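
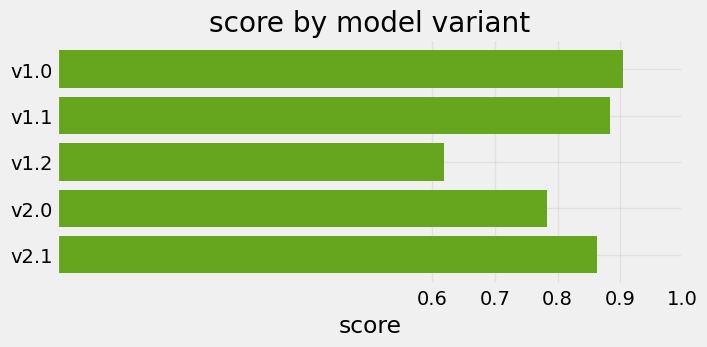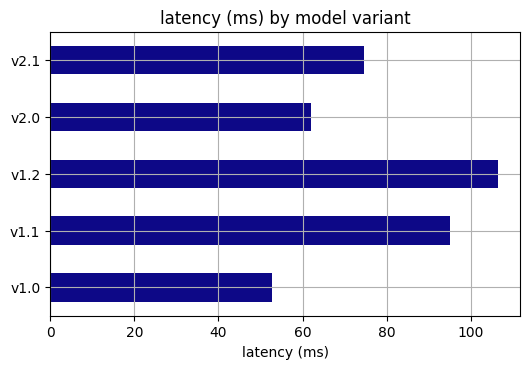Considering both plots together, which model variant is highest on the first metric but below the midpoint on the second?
v1.0

Chart 2 median latency (ms) ≈ 70; below-median model variants: v1.0, v2.0. Among those, v1.0 has the highest score (≈ 0.9).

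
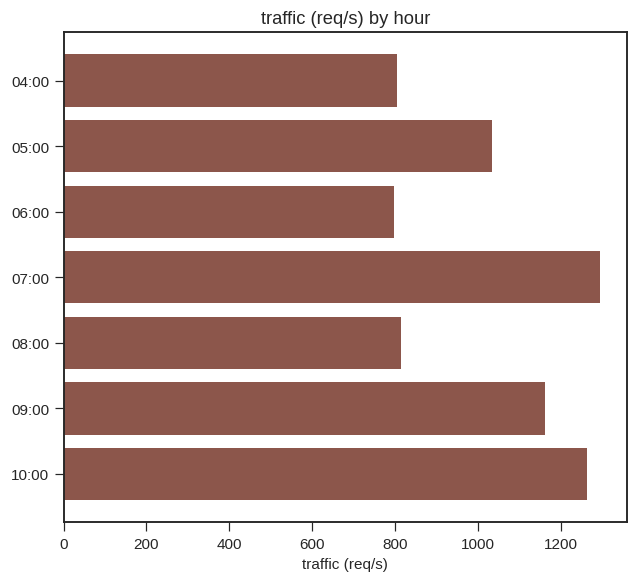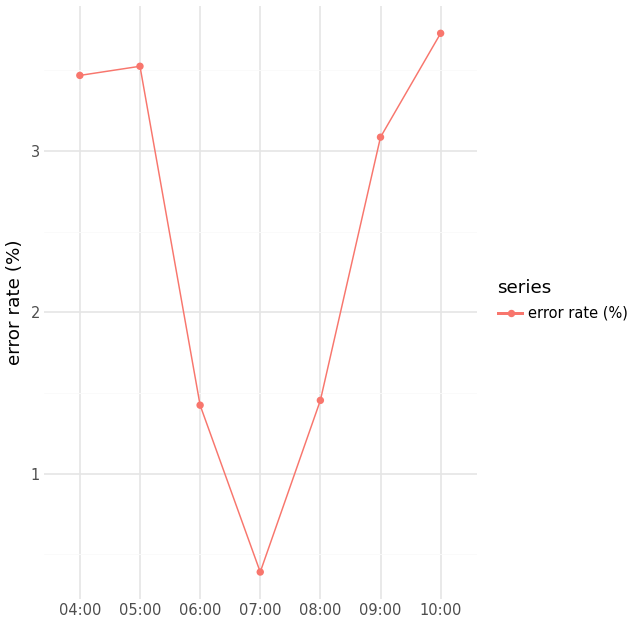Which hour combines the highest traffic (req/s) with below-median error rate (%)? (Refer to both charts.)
07:00

Chart 2 median error rate (%) ≈ 3; below-median hours: 06:00, 07:00, 08:00. Among those, 07:00 has the highest traffic (req/s) (≈ 1200).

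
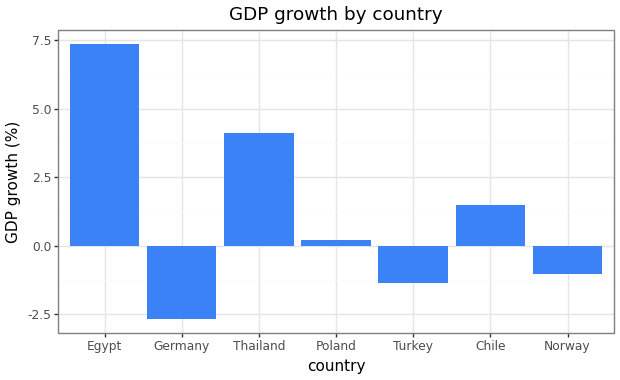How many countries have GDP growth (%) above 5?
1

Above 5: Egypt.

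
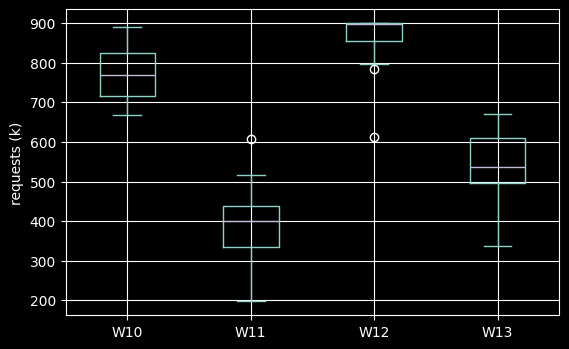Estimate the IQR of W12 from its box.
≈ 50

Q3 ≈ 900, Q1 ≈ 850; IQR ≈ 50.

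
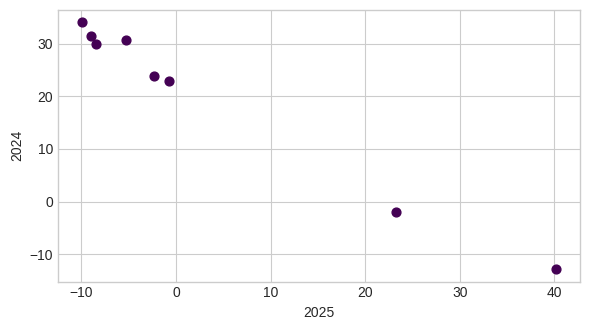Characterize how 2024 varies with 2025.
negative, strong

Points are negatively correlated; strong (|r| ≈ 1.0).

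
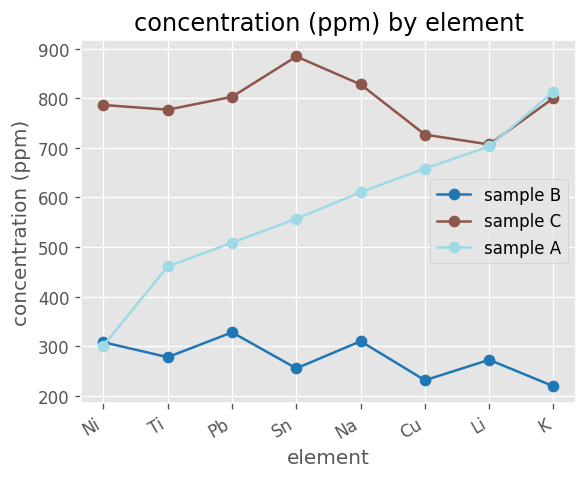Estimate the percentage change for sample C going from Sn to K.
≈ -11.1%

Sn ≈ 900, K ≈ 800; (800 − 900) / 900 ≈ -11.1%.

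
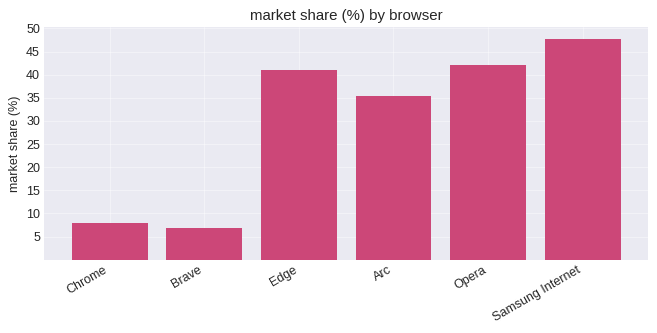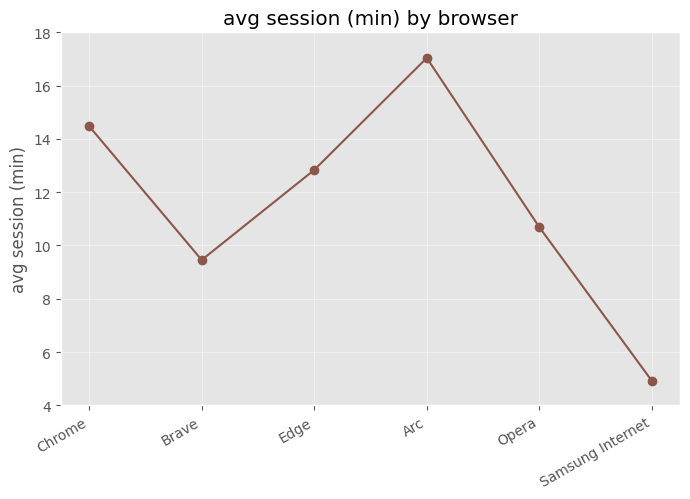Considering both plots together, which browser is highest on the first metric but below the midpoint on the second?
Samsung Internet

Chart 2 median avg session (min) ≈ 12; below-median browsers: Brave, Opera, Samsung Internet. Among those, Samsung Internet has the highest market share (%) (≈ 50).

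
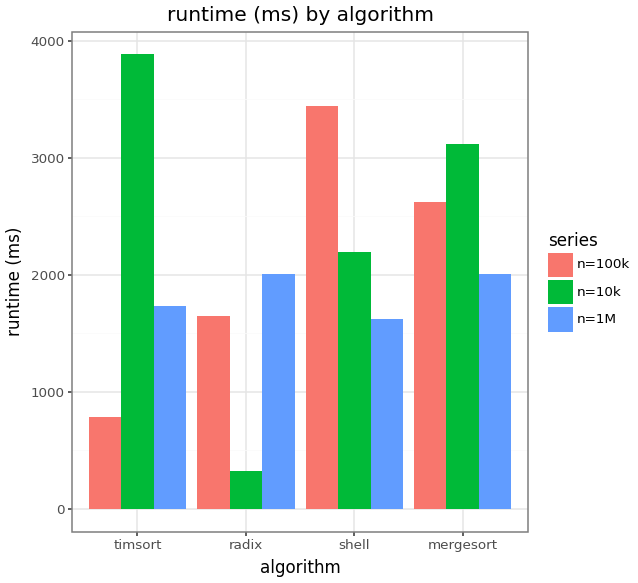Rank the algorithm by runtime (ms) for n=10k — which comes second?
Top 3 for n=10k: timsort ≈ 4000, mergesort ≈ 3000, shell ≈ 2000.

mergesort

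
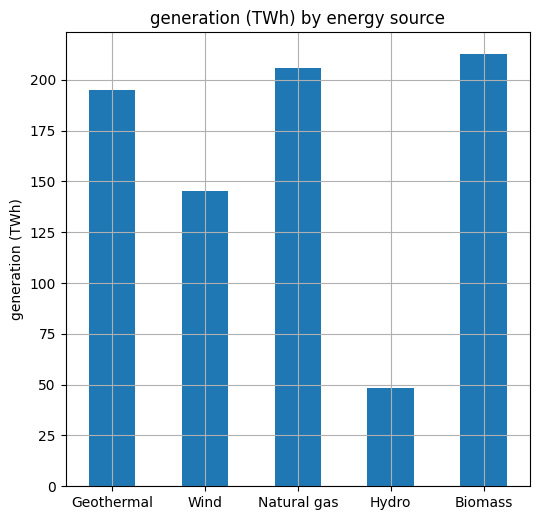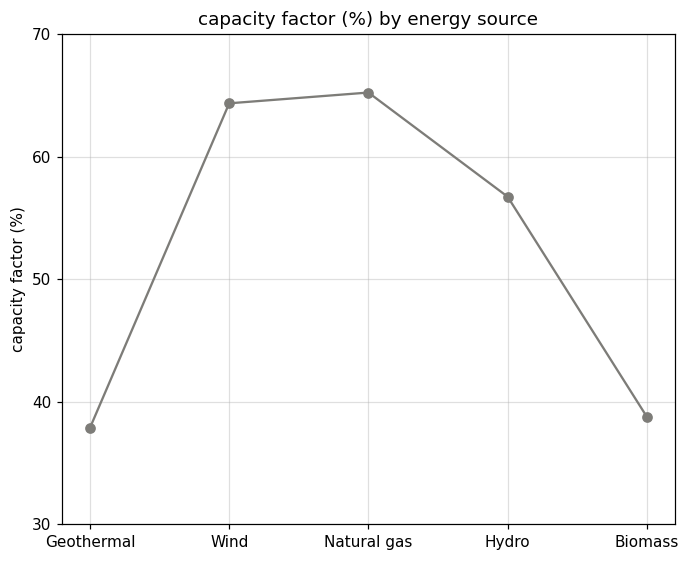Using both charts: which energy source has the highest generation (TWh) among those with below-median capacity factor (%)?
Biomass

Chart 2 median capacity factor (%) ≈ 60; below-median energy sources: Geothermal, Biomass. Among those, Biomass has the highest generation (TWh) (≈ 220).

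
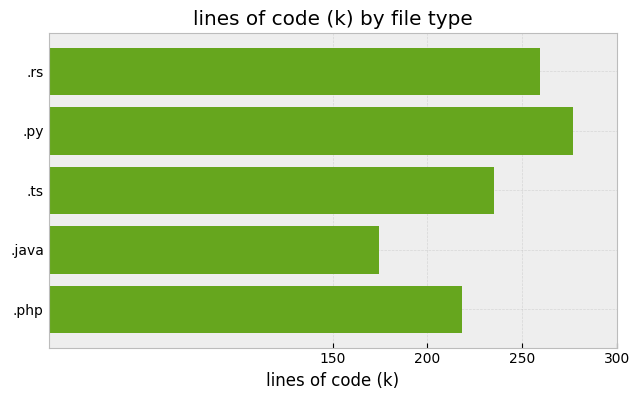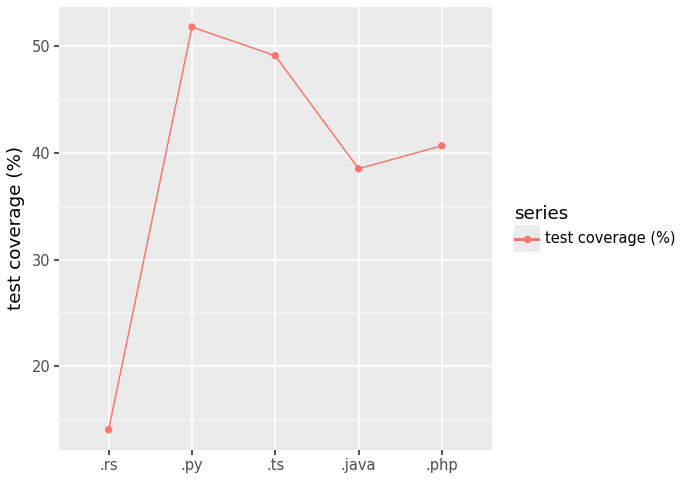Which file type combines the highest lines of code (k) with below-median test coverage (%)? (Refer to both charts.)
.rs

Chart 2 median test coverage (%) ≈ 40; below-median file types: .rs, .java. Among those, .rs has the highest lines of code (k) (≈ 250).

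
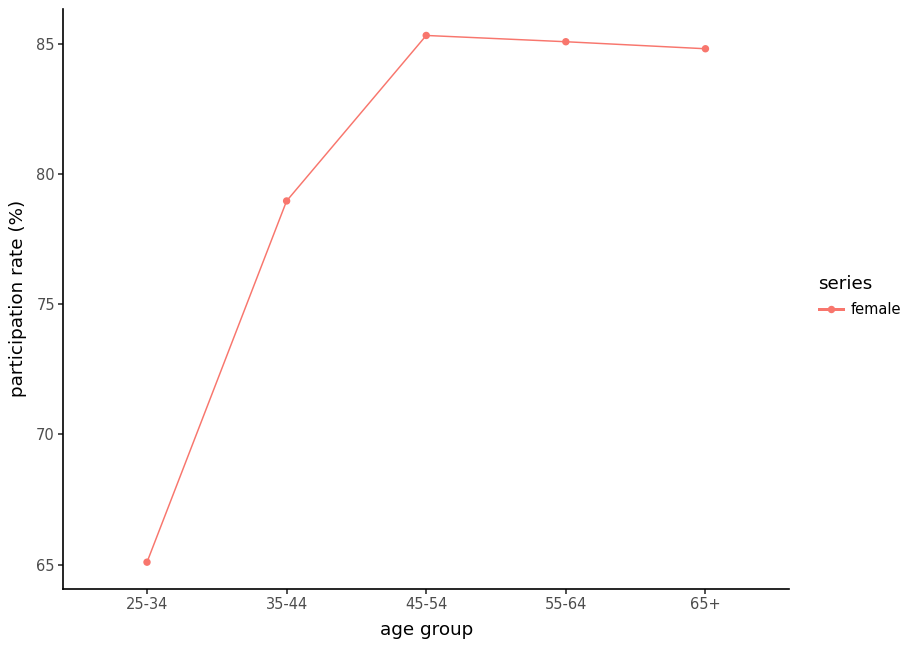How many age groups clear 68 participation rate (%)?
4

Above 68: 35-44, 45-54, 55-64, 65+.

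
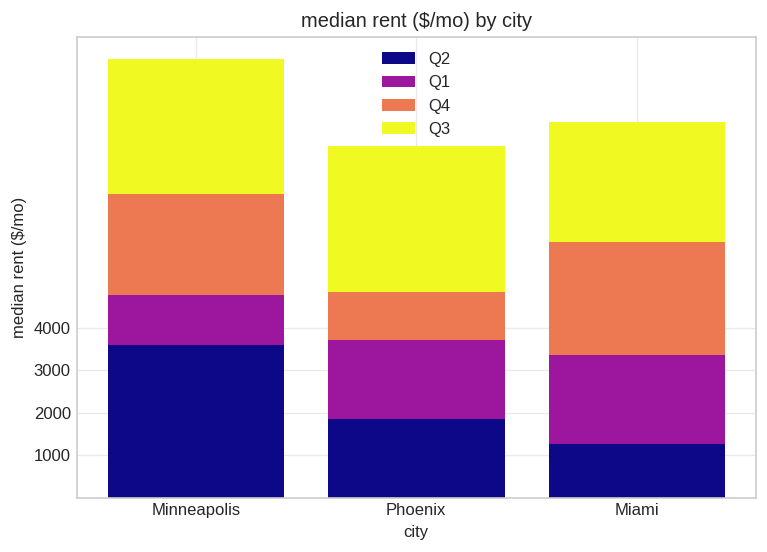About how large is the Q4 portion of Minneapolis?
Q4 top ≈ 7000, bottom ≈ 5000; segment ≈ 2000.

≈ 2000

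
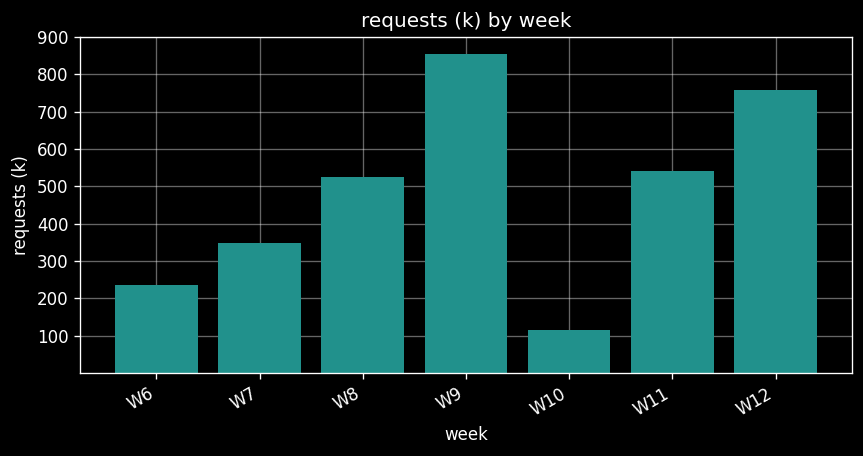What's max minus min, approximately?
≈ 800

Max W9 ≈ 900, min W10 ≈ 100; range ≈ 800.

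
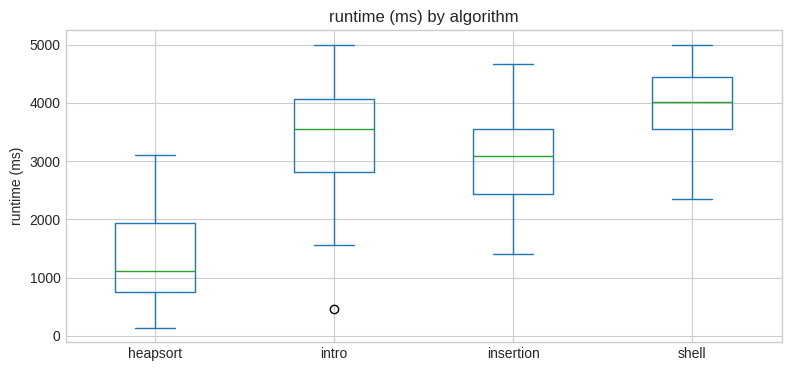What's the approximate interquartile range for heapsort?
≈ 1000

Q3 ≈ 2000, Q1 ≈ 1000; IQR ≈ 1000.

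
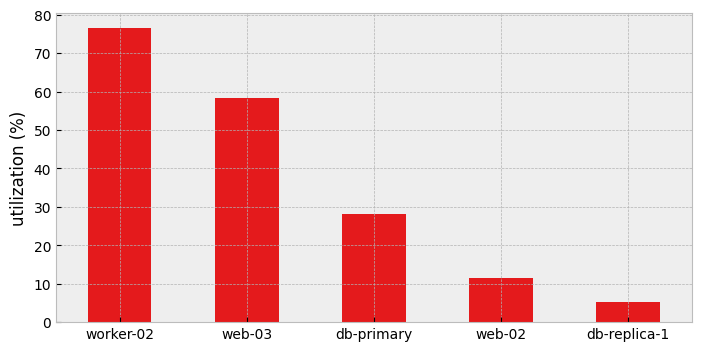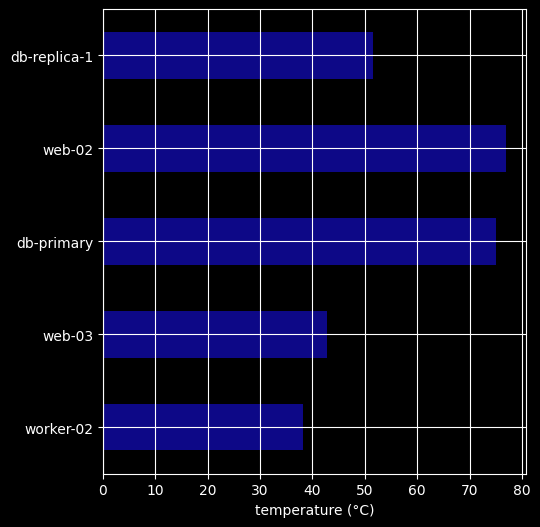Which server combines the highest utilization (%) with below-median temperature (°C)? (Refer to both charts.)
Chart 2 median temperature (°C) ≈ 50; below-median servers: worker-02, web-03. Among those, worker-02 has the highest utilization (%) (≈ 80).

worker-02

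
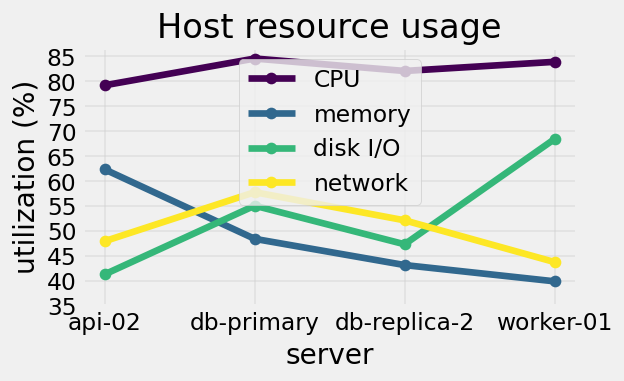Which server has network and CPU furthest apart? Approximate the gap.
worker-01: network ≈ 45, CPU ≈ 85 → gap ≈ 40. Next-largest (api-02) is only ≈ 30.

worker-01, ≈ 40 %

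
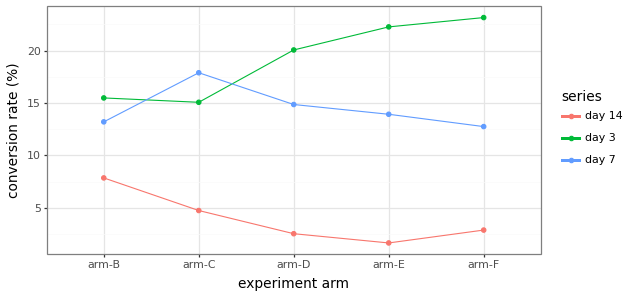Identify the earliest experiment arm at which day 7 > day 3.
arm-C

arm-B: day 7 ≈ 14 vs day 3 ≈ 16 (not yet); arm-C: day 7 ≈ 18 vs day 3 ≈ 16 (first crossover).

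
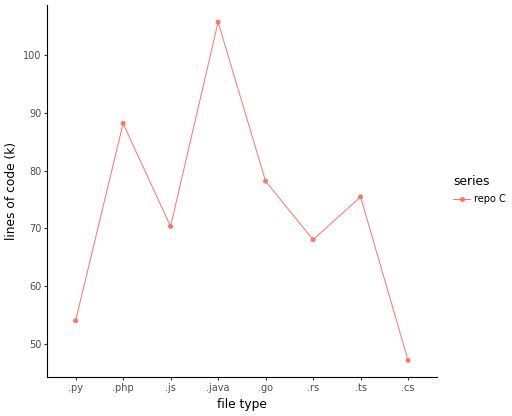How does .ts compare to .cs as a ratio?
≈ 1.67×

.ts ≈ 75, .cs ≈ 45; 75/45 ≈ 1.67.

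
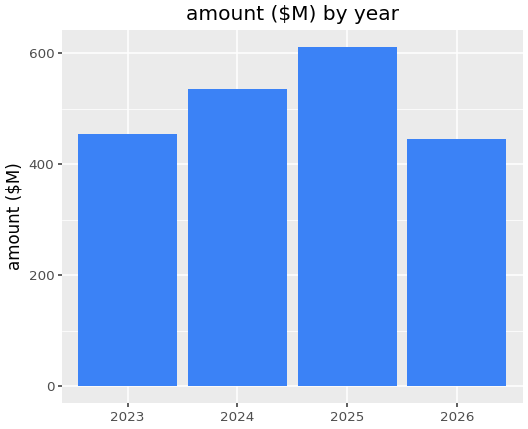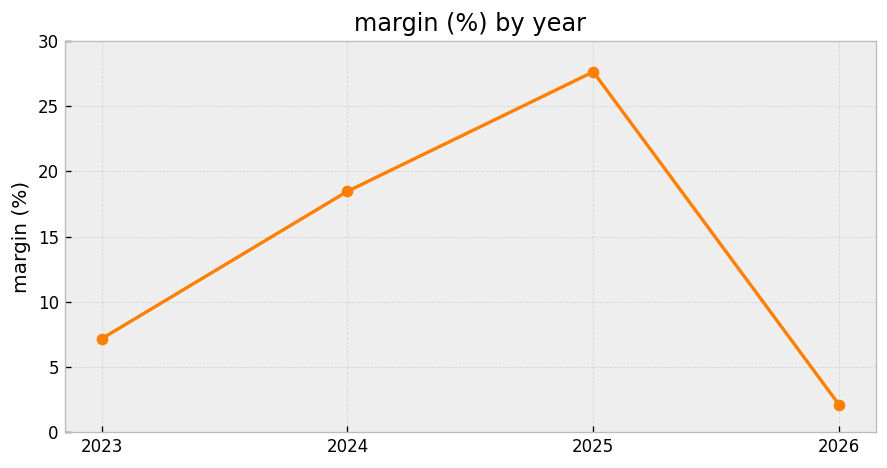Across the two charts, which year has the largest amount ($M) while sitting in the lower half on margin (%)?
Chart 2 median margin (%) ≈ 15; below-median years: 2023, 2026. Among those, 2023 has the highest amount ($M) (≈ 500).

2023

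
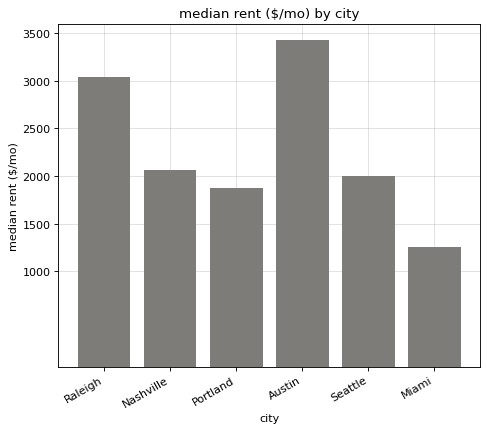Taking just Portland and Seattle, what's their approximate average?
≈ 2000

(2000 + 2000) / 2 ≈ 2000.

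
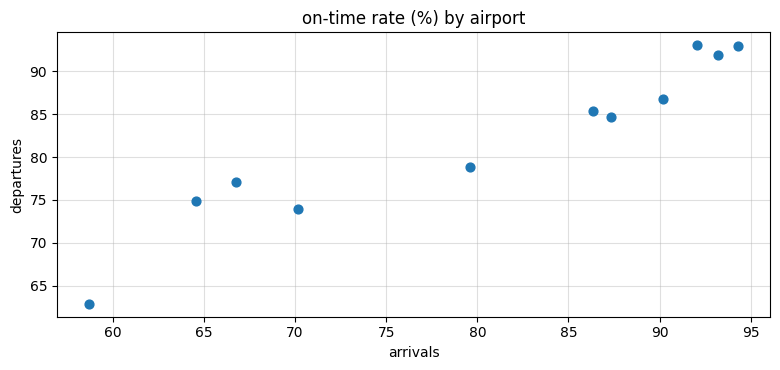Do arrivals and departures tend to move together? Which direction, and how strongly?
Points are positively correlated; strong (|r| ≈ 1.0).

positive, strong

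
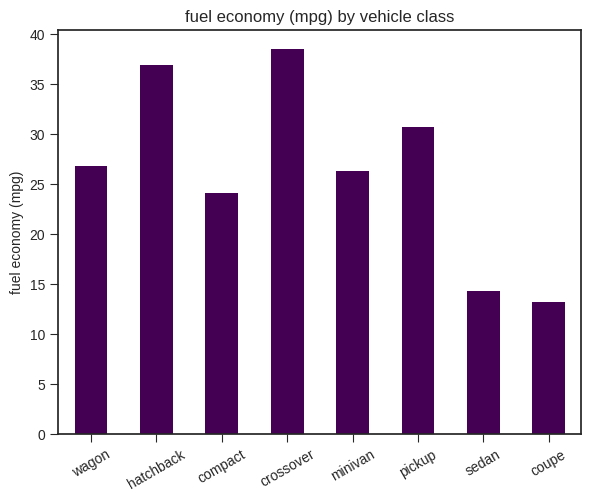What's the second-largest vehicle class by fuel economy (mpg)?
hatchback

Top 3: crossover ≈ 40, hatchback ≈ 35, pickup ≈ 30.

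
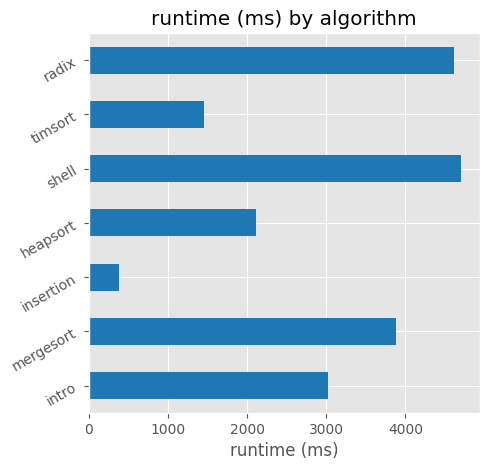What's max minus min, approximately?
≈ 4000

Max shell ≈ 4500, min insertion ≈ 500; range ≈ 4000.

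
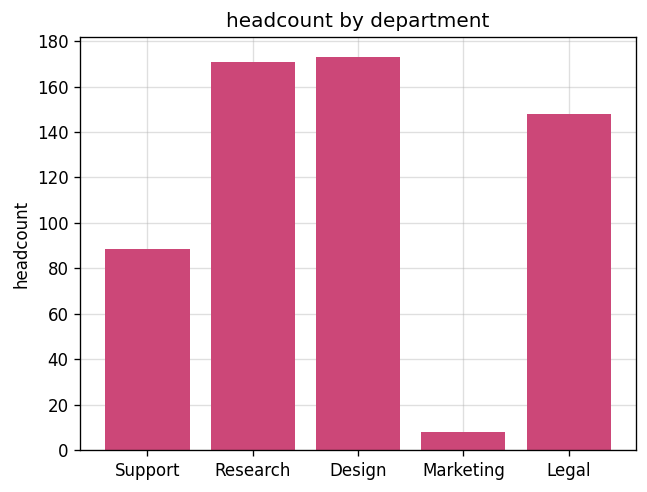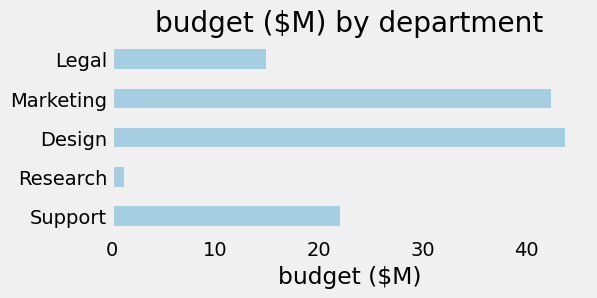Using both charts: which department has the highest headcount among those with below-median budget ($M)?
Research

Chart 2 median budget ($M) ≈ 20; below-median departments: Research, Legal. Among those, Research has the highest headcount (≈ 180).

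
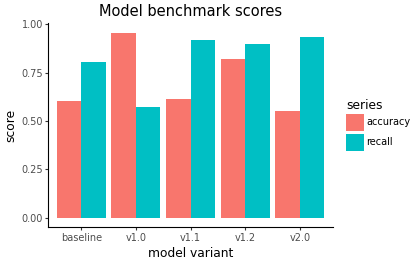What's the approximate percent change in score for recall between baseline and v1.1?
≈ +12.5%

baseline ≈ 0.8, v1.1 ≈ 0.9; (0.9 − 0.8) / 0.8 ≈ +12.5%.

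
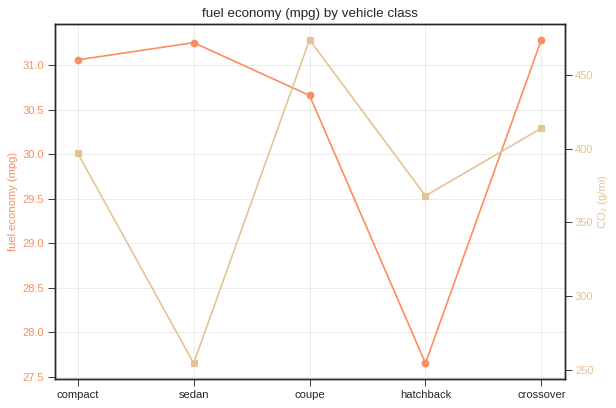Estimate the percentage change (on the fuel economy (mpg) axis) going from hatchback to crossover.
hatchback ≈ 27.5, crossover ≈ 31.5; (31.5 − 27.5) / 27.5 ≈ +14.5%.

≈ +14.5%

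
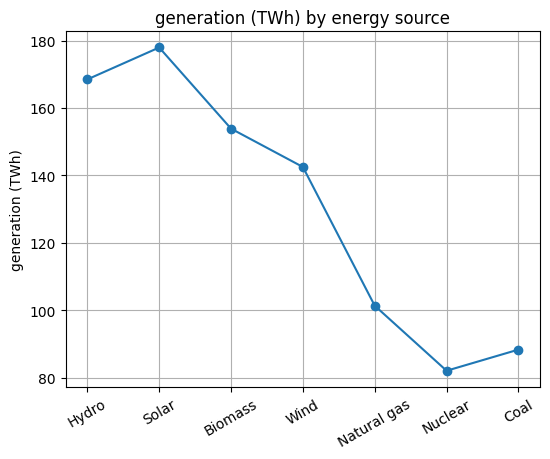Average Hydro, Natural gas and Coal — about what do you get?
≈ 120

(170 + 100 + 90) / 3 ≈ 120.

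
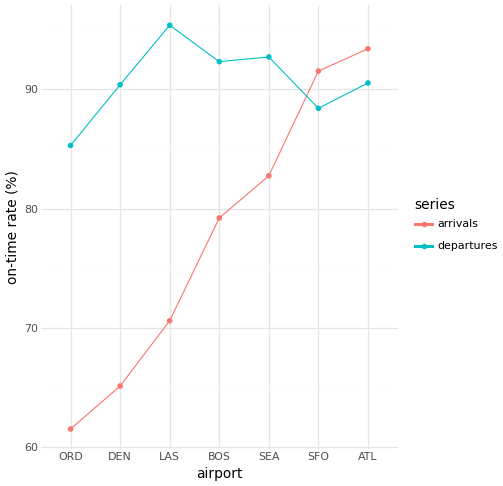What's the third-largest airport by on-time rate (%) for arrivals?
Top 4 for arrivals: ATL ≈ 95, SFO ≈ 90, SEA ≈ 85, BOS ≈ 80.

SEA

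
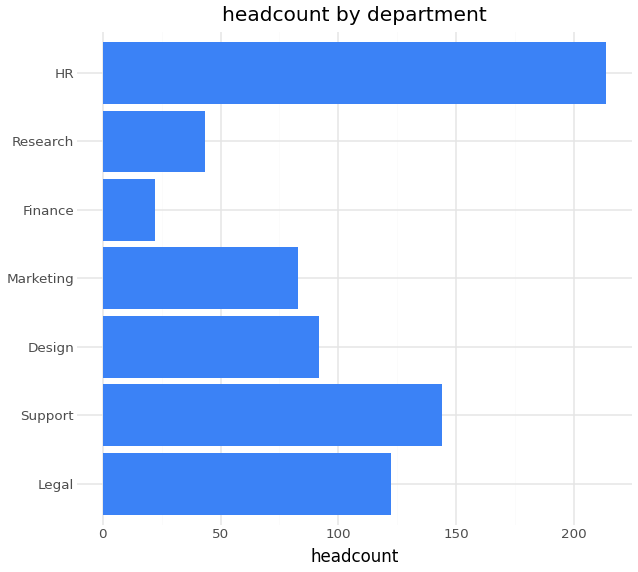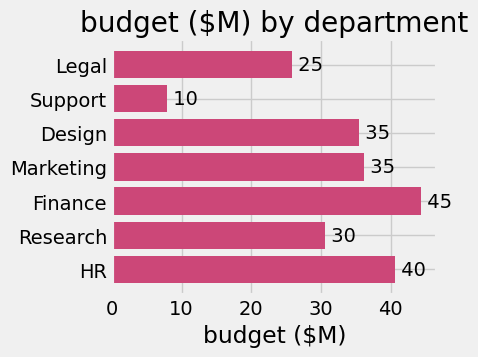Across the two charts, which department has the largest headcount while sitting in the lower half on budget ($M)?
Support

Chart 2 median budget ($M) ≈ 35; below-median departments: Legal, Support, Research. Among those, Support has the highest headcount (≈ 140).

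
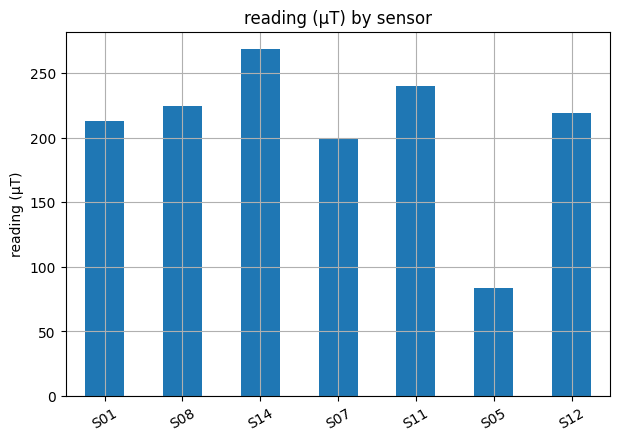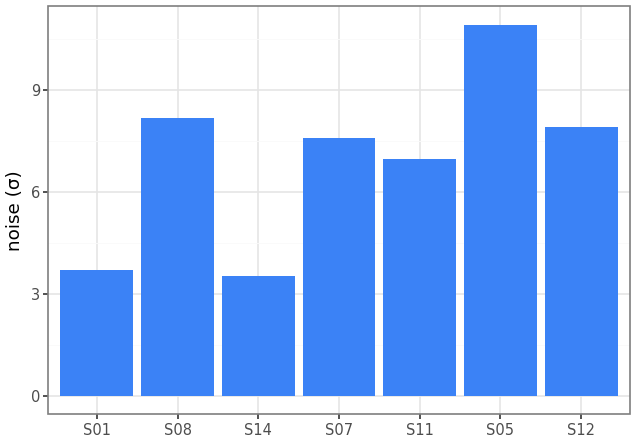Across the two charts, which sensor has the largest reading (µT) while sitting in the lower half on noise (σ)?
S14

Chart 2 median noise (σ) ≈ 8; below-median sensors: S01, S14, S11. Among those, S14 has the highest reading (µT) (≈ 275).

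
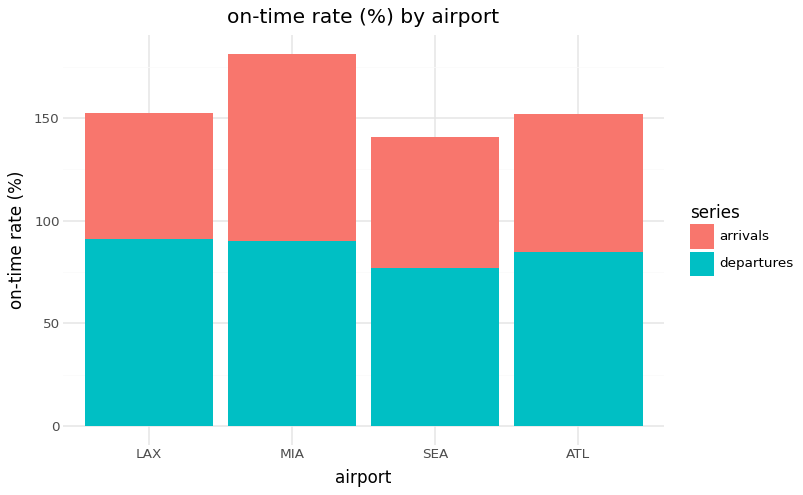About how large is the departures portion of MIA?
departures top ≈ 100, bottom ≈ 0; segment ≈ 100.

≈ 100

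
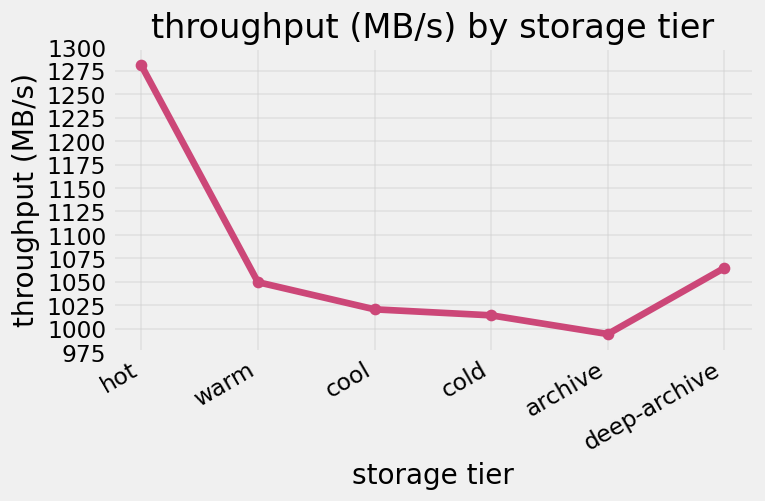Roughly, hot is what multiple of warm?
≈ 1.21×

hot ≈ 1275, warm ≈ 1050; 1275/1050 ≈ 1.21.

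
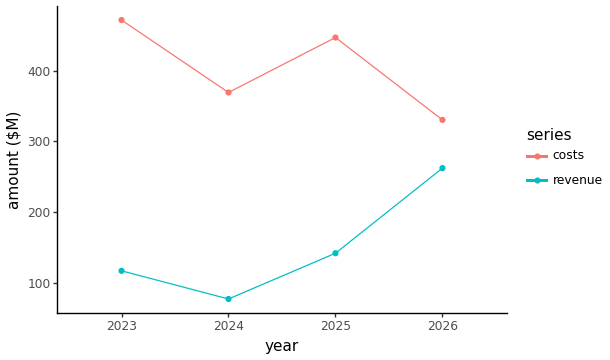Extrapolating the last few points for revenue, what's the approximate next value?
≈ 325

Last three: 100, 150, 250 → slope ≈ 75/step → next ≈ 325.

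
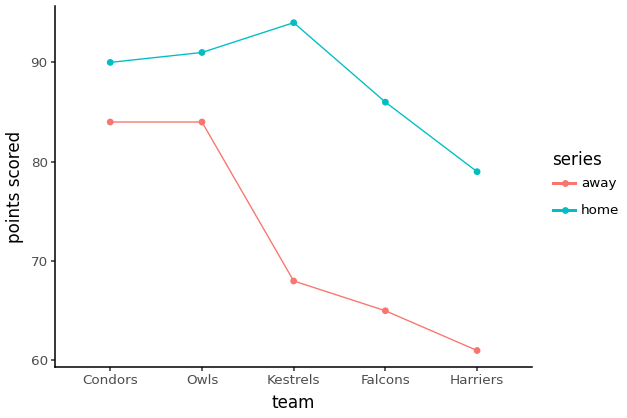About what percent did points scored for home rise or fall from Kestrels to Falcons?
Kestrels ≈ 95, Falcons ≈ 85; (85 − 95) / 95 ≈ -10.5%.

≈ -10.5%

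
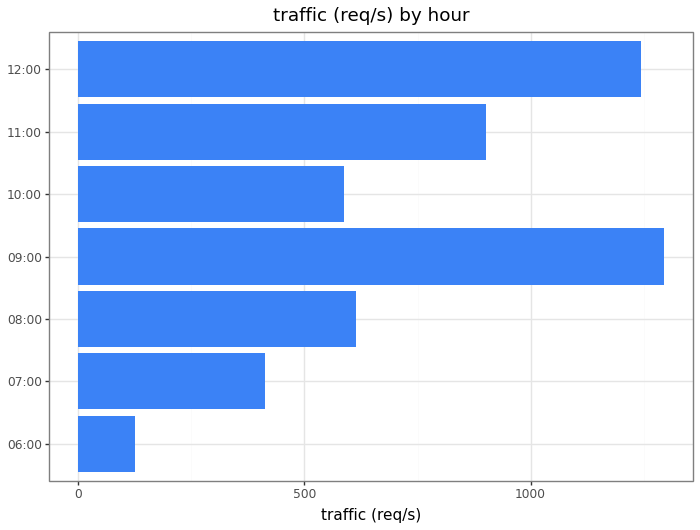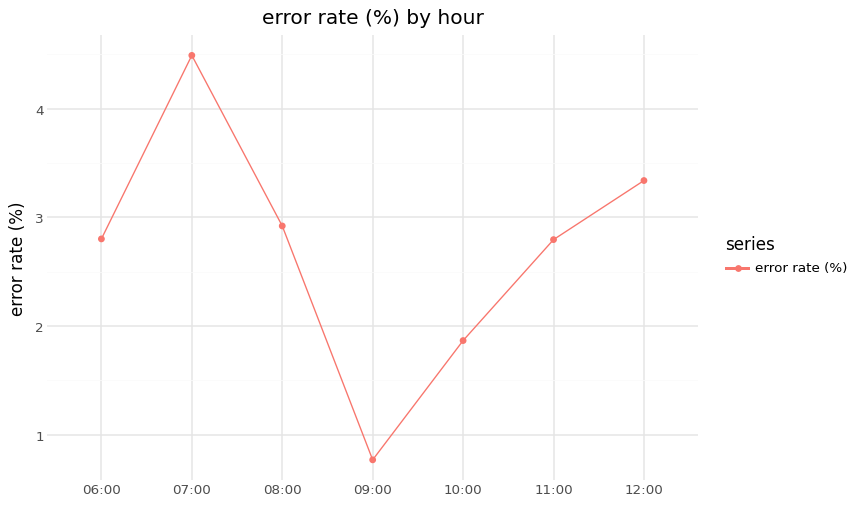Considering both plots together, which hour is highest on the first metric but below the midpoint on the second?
Chart 2 median error rate (%) ≈ 3; below-median hours: 09:00, 10:00, 11:00. Among those, 09:00 has the highest traffic (req/s) (≈ 1200).

09:00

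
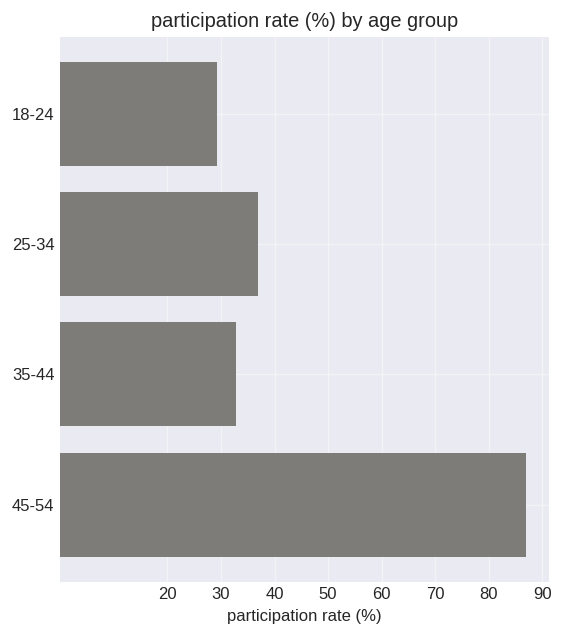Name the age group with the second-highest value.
25-34

Top 3: 45-54 ≈ 90, 25-34 ≈ 40, 35-44 ≈ 30.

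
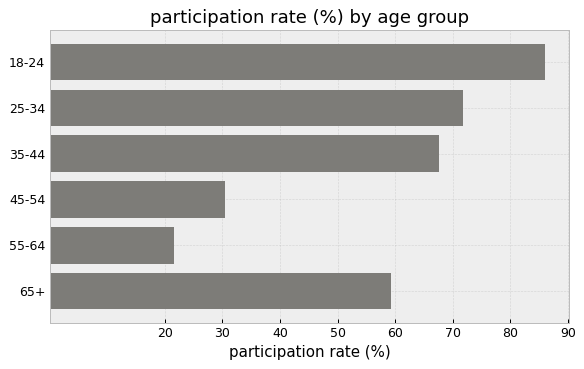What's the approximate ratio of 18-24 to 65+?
18-24 ≈ 90, 65+ ≈ 60; 90/60 ≈ 1.5.

≈ 1.5×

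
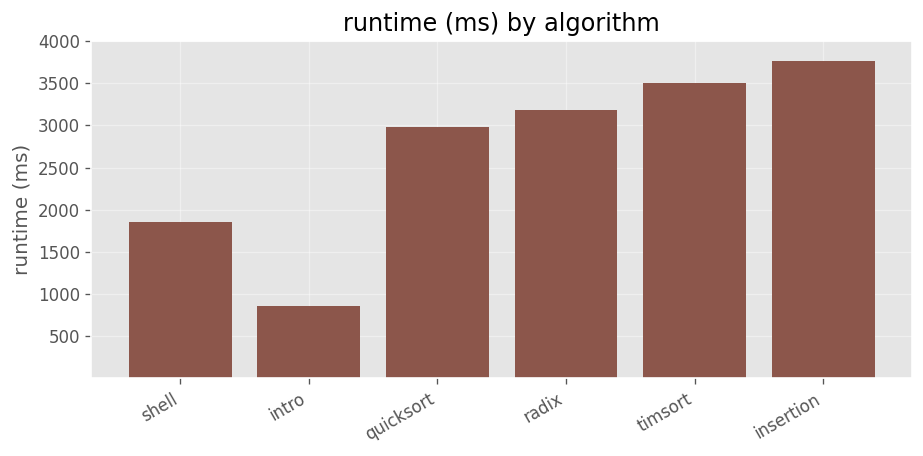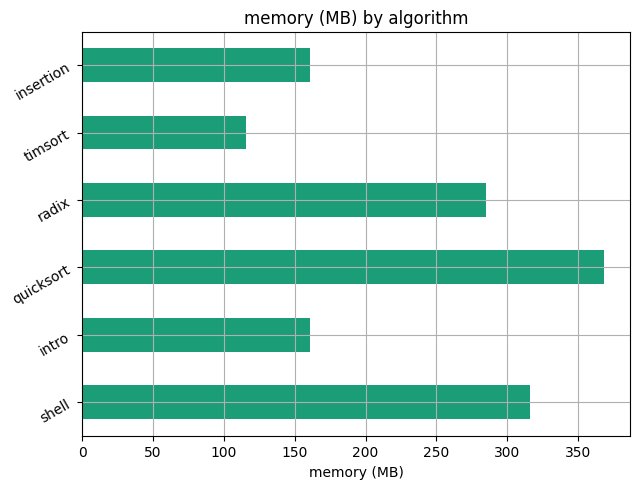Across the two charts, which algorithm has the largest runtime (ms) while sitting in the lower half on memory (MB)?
insertion

Chart 2 median memory (MB) ≈ 200; below-median algorithms: intro, timsort, insertion. Among those, insertion has the highest runtime (ms) (≈ 4000).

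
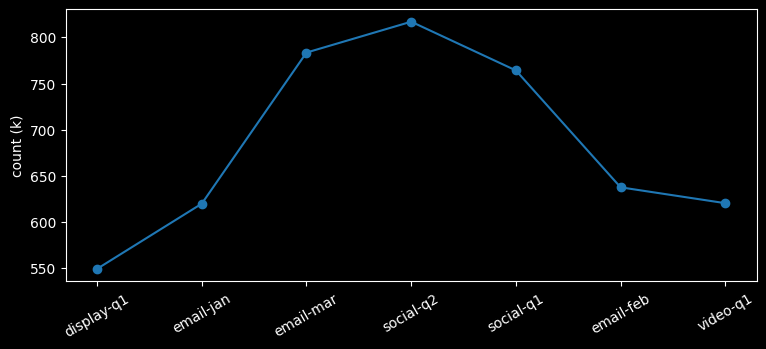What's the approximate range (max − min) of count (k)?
Max social-q2 ≈ 825, min display-q1 ≈ 550; range ≈ 275.

≈ 275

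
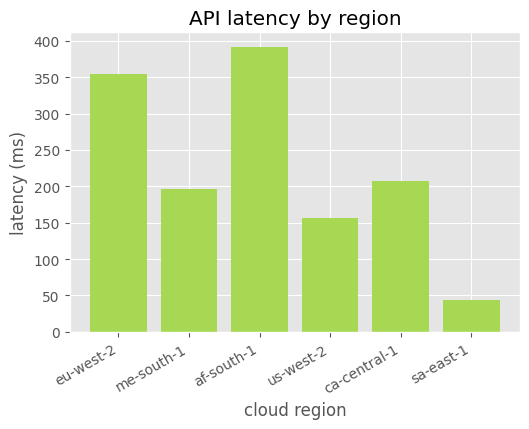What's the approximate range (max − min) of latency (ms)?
≈ 350

Max af-south-1 ≈ 400, min sa-east-1 ≈ 50; range ≈ 350.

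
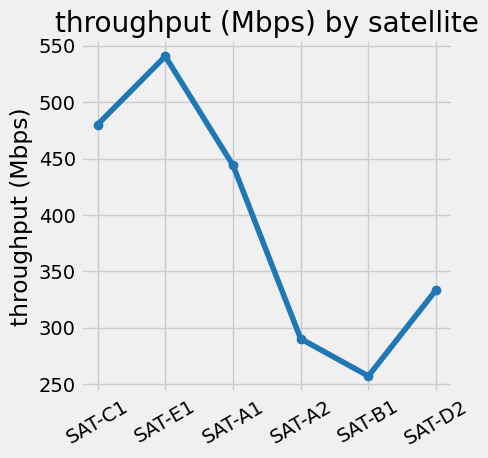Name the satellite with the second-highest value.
Top 3: SAT-E1 ≈ 550, SAT-C1 ≈ 475, SAT-A1 ≈ 450.

SAT-C1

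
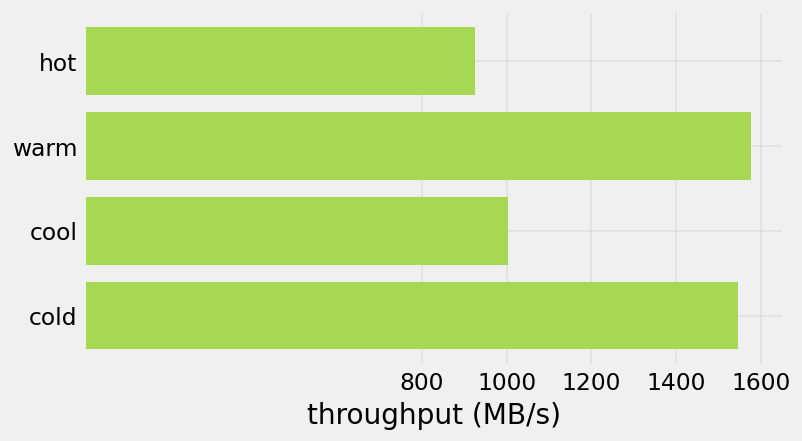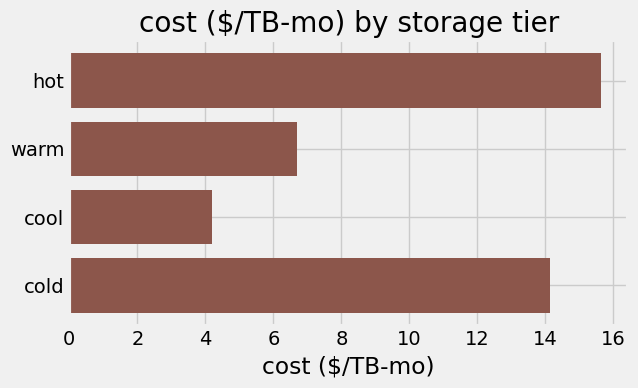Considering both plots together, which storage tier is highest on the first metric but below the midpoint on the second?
Chart 2 median cost ($/TB-mo) ≈ 10; below-median storage tiers: warm, cool. Among those, warm has the highest throughput (MB/s) (≈ 1600).

warm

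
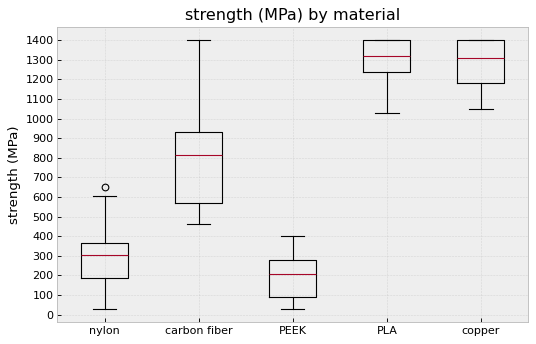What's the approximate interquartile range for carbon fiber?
≈ 300

Q3 ≈ 900, Q1 ≈ 600; IQR ≈ 300.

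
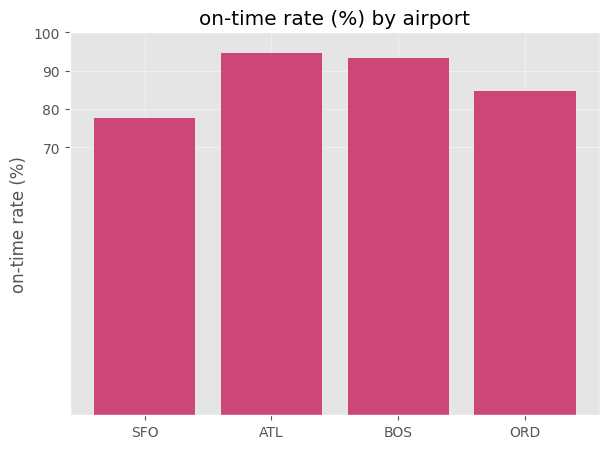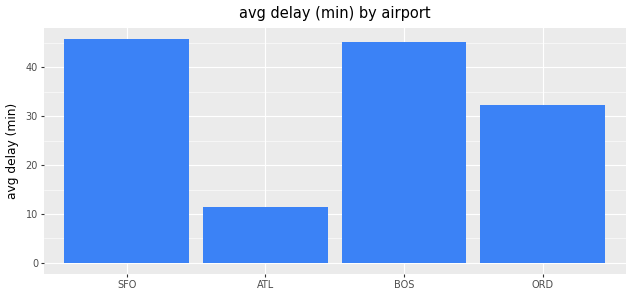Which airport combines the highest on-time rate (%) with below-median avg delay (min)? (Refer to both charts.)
ATL

Chart 2 median avg delay (min) ≈ 40; below-median airports: ATL, ORD. Among those, ATL has the highest on-time rate (%) (≈ 90).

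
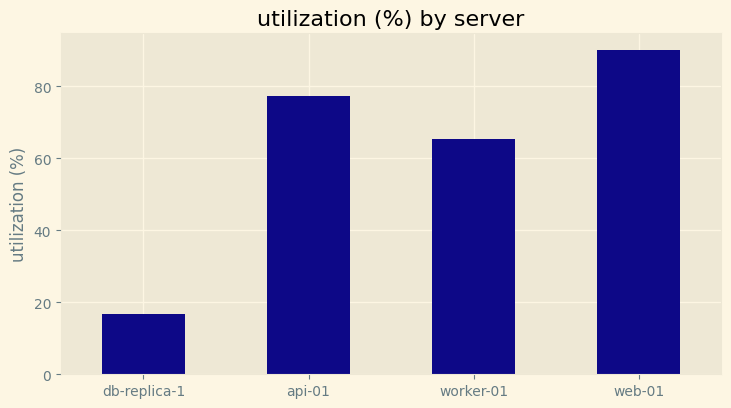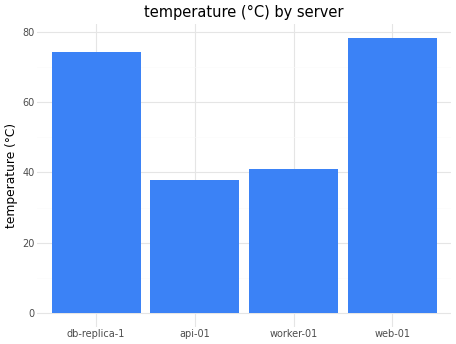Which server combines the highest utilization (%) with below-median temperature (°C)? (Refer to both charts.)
Chart 2 median temperature (°C) ≈ 60; below-median servers: api-01, worker-01. Among those, api-01 has the highest utilization (%) (≈ 80).

api-01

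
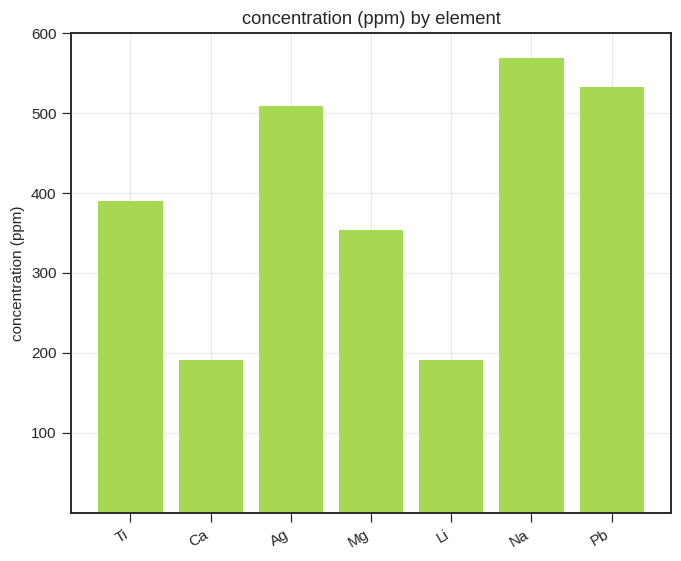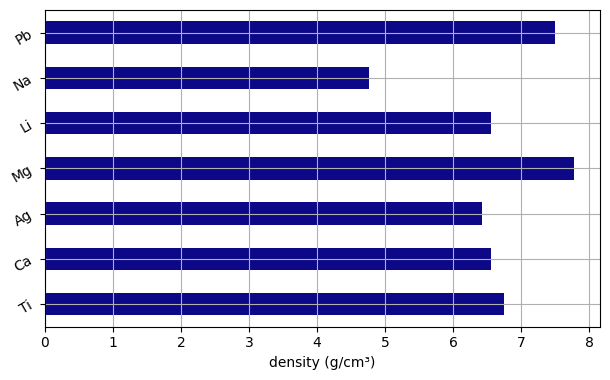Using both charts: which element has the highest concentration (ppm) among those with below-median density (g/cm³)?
Chart 2 median density (g/cm³) ≈ 7; below-median elements: Ag, Li, Na. Among those, Na has the highest concentration (ppm) (≈ 600).

Na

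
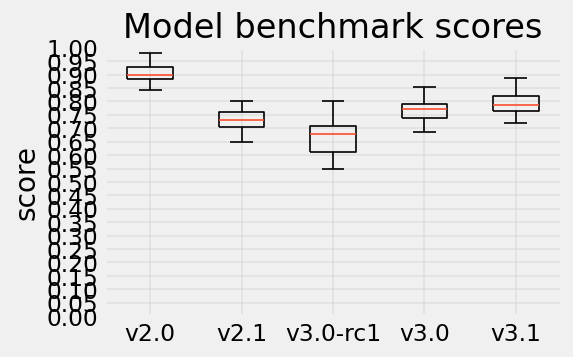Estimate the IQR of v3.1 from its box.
≈ 0.05

Q3 ≈ 0.80, Q1 ≈ 0.75; IQR ≈ 0.05.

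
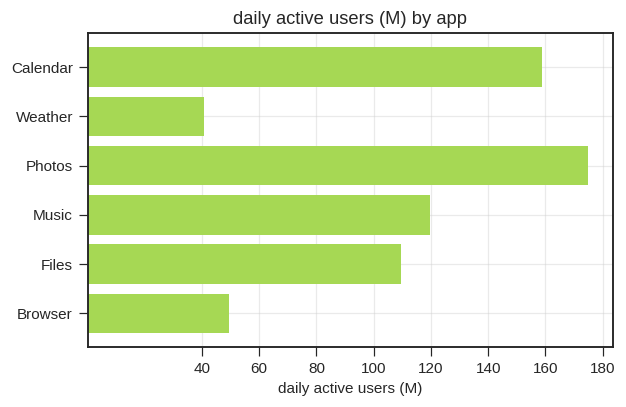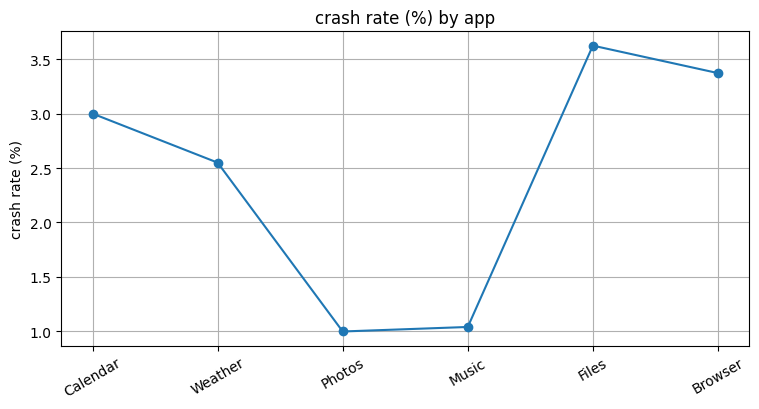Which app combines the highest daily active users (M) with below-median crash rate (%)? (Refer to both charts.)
Photos

Chart 2 median crash rate (%) ≈ 3; below-median apps: Weather, Photos, Music. Among those, Photos has the highest daily active users (M) (≈ 180).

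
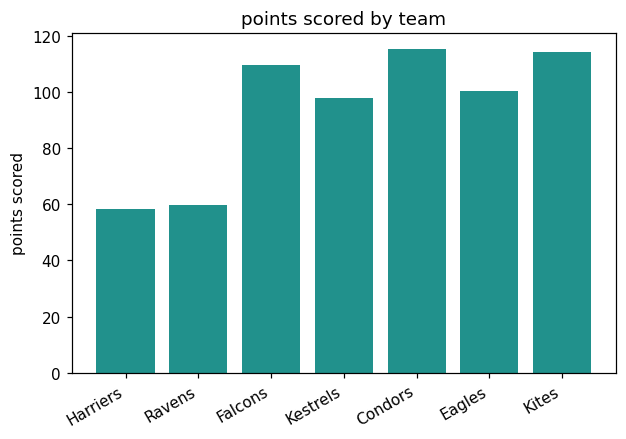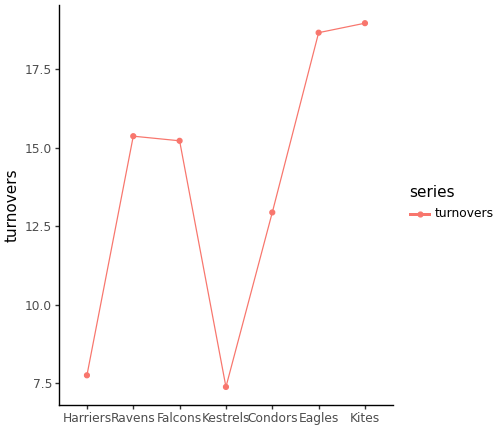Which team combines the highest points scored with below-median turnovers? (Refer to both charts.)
Chart 2 median turnovers ≈ 16; below-median teams: Harriers, Kestrels, Condors. Among those, Condors has the highest points scored (≈ 120).

Condors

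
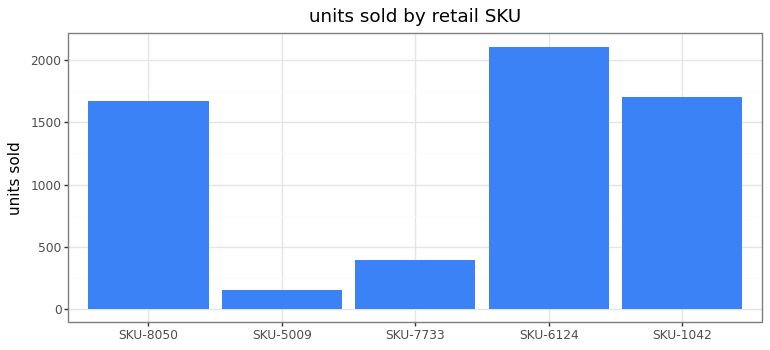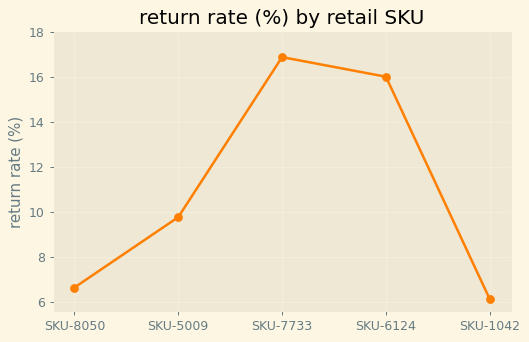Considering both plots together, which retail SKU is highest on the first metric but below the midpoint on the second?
Chart 2 median return rate (%) ≈ 10; below-median retail SKUs: SKU-8050, SKU-1042. Among those, SKU-1042 has the highest units sold (≈ 1800).

SKU-1042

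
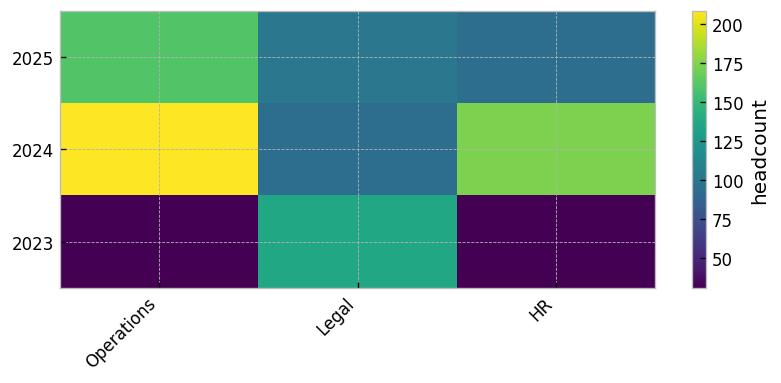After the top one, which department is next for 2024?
Top 3 for 2024: Operations ≈ 200, HR ≈ 180, Legal ≈ 100.

HR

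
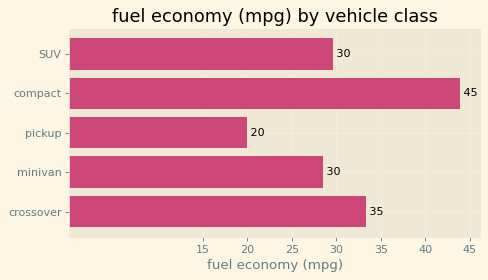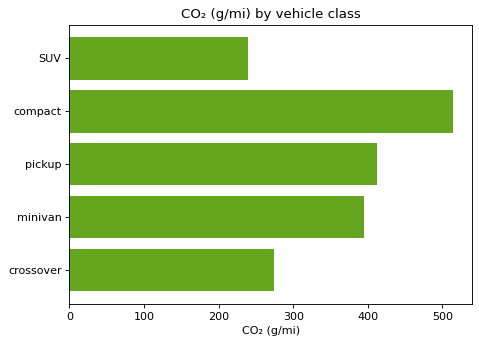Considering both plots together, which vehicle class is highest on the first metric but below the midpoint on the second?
Chart 2 median CO₂ (g/mi) ≈ 400; below-median vehicle classes: SUV, crossover. Among those, crossover has the highest fuel economy (mpg) (≈ 35).

crossover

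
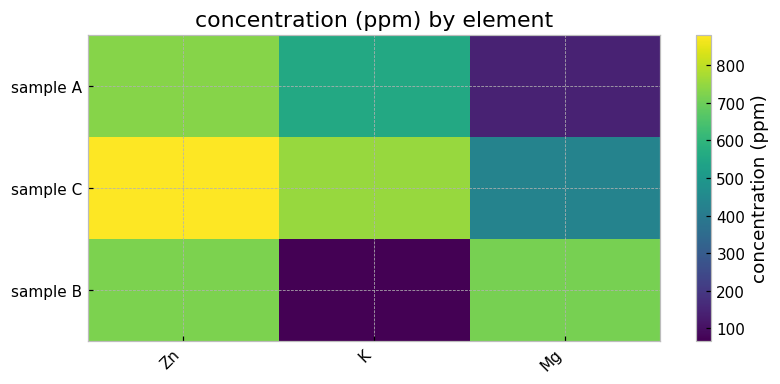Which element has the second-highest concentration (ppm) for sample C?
K

Top 3 for sample C: Zn ≈ 900, K ≈ 800, Mg ≈ 400.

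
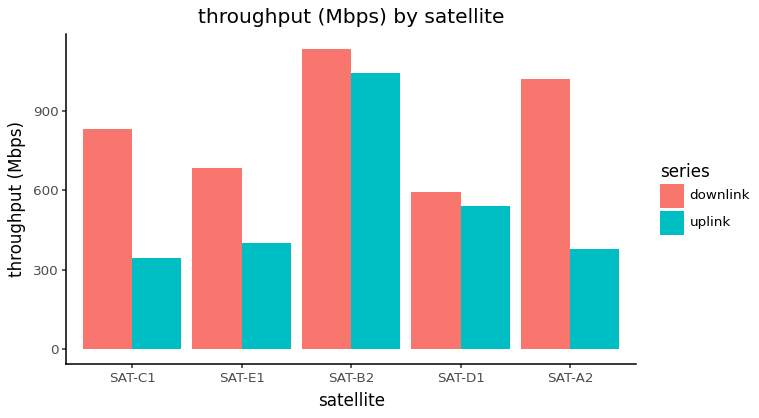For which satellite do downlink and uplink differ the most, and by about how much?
SAT-A2, ≈ 600 Mbps

SAT-A2: downlink ≈ 1000, uplink ≈ 400 → gap ≈ 600. Next-largest (SAT-C1) is only ≈ 500.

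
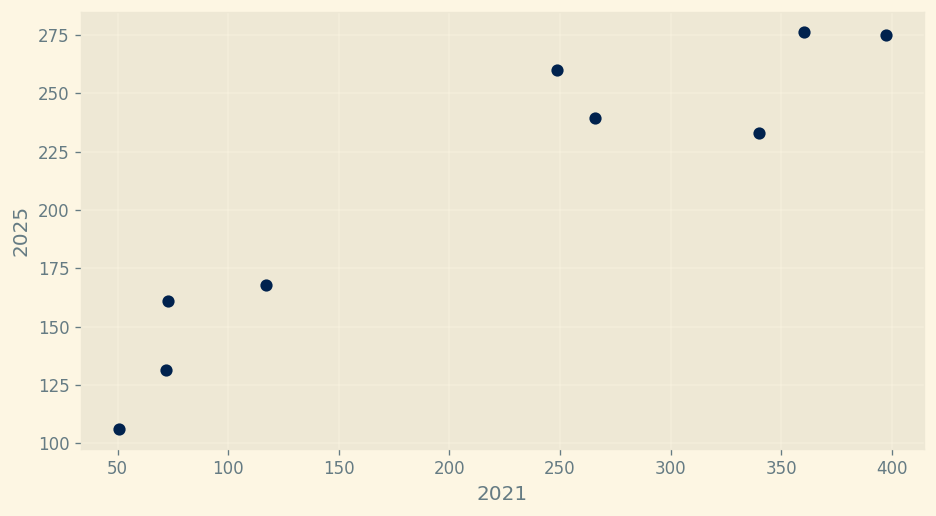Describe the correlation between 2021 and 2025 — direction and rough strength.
positive, strong

Points are positively correlated; strong (|r| ≈ 0.9).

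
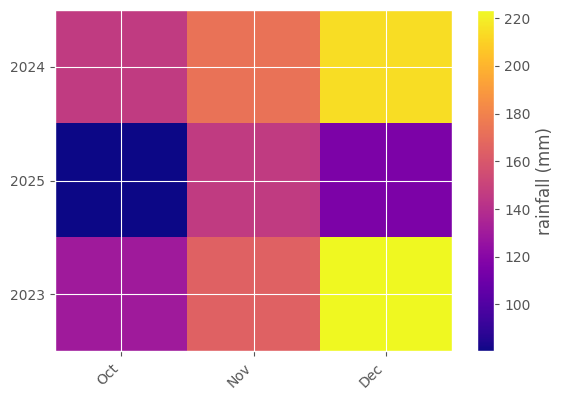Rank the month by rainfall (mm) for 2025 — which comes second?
Top 3 for 2025: Nov ≈ 140, Dec ≈ 120, Oct ≈ 80.

Dec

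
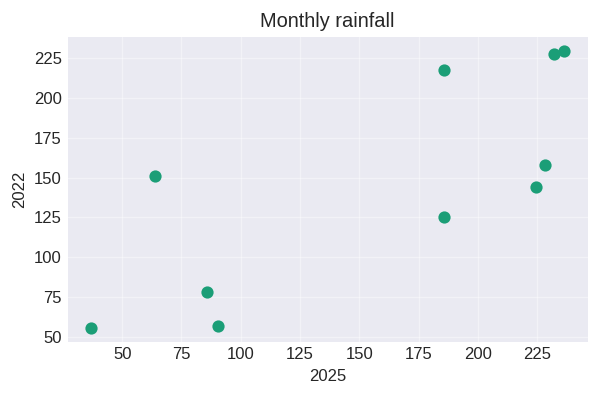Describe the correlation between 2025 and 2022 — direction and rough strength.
positive, strong

Points are positively correlated; strong (|r| ≈ 0.8).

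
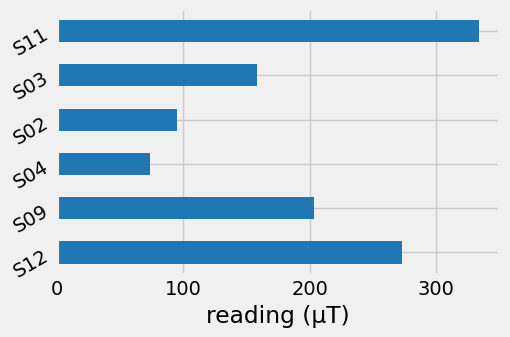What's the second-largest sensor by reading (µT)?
S12

Top 3: S11 ≈ 350, S12 ≈ 250, S09 ≈ 200.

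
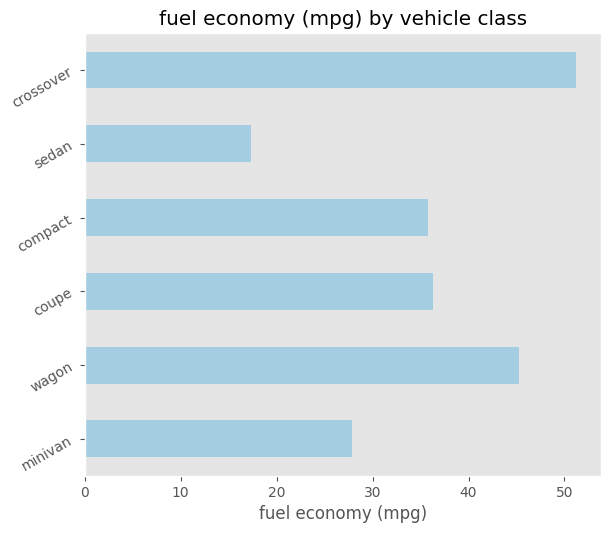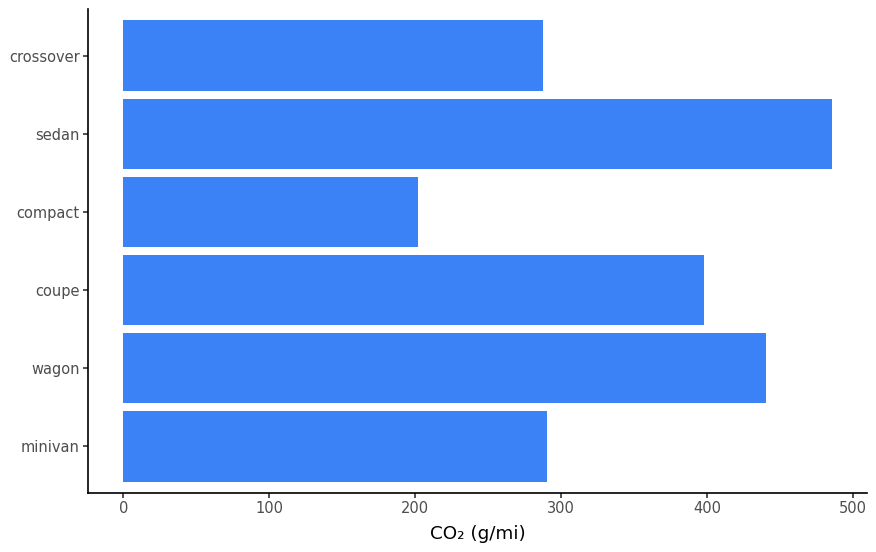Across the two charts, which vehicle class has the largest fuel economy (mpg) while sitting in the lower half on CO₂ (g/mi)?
crossover

Chart 2 median CO₂ (g/mi) ≈ 350; below-median vehicle classes: minivan, compact, crossover. Among those, crossover has the highest fuel economy (mpg) (≈ 50).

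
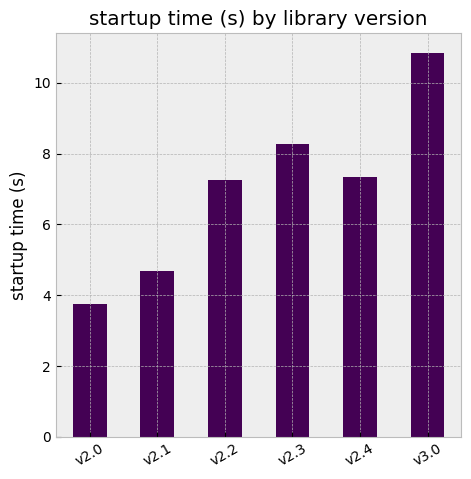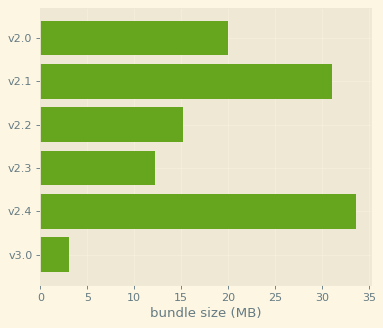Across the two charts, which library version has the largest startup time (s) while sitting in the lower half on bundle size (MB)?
Chart 2 median bundle size (MB) ≈ 20; below-median library versions: v2.2, v2.3, v3.0. Among those, v3.0 has the highest startup time (s) (≈ 11).

v3.0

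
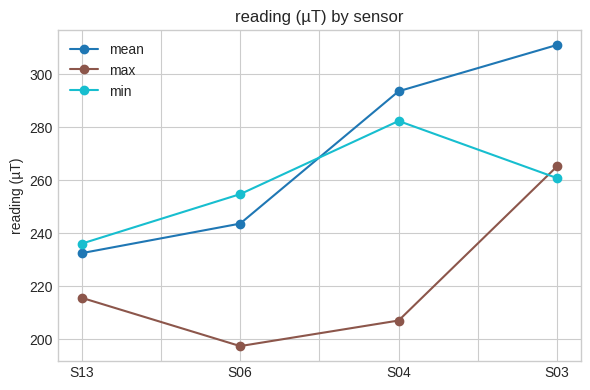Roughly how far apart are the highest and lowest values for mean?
≈ 80

Max S03 ≈ 310, min S13 ≈ 230; range ≈ 80.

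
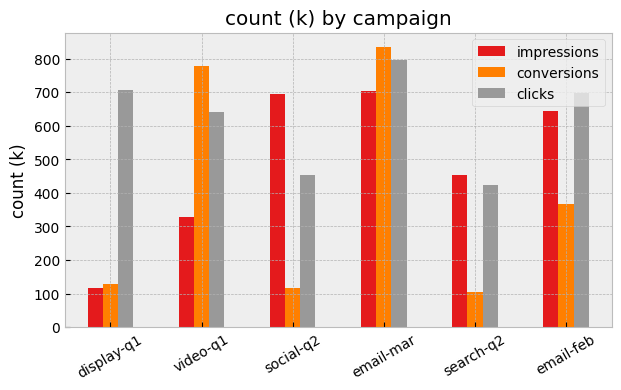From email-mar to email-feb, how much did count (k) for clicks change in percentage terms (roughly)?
≈ -12.5%

email-mar ≈ 800, email-feb ≈ 700; (700 − 800) / 800 ≈ -12.5%.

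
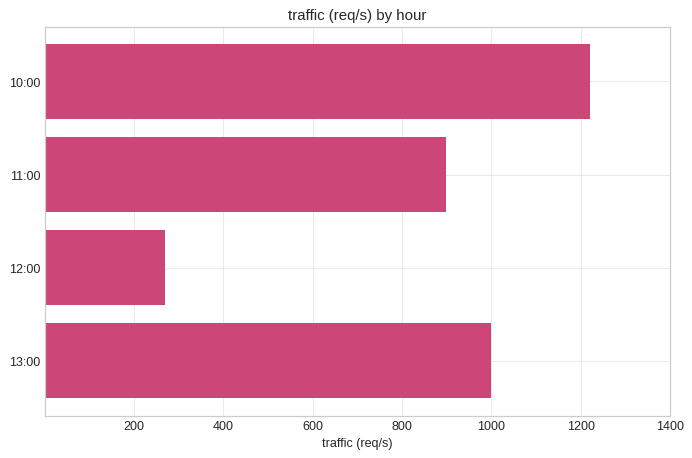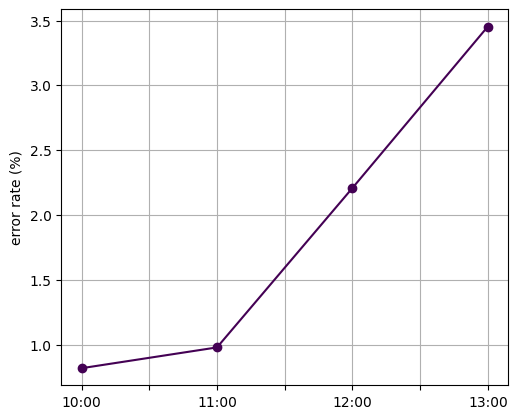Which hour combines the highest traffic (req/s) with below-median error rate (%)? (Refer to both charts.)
Chart 2 median error rate (%) ≈ 1.5; below-median hours: 10:00, 11:00. Among those, 10:00 has the highest traffic (req/s) (≈ 1200).

10:00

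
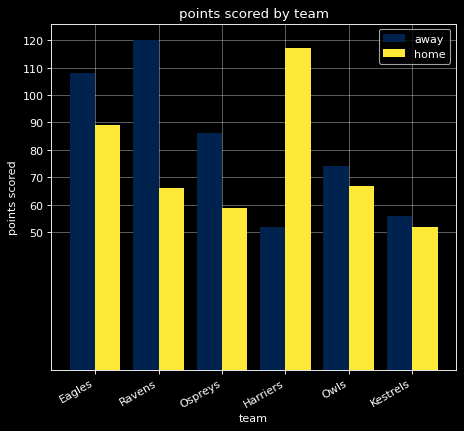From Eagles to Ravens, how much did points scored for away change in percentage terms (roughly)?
Eagles ≈ 110, Ravens ≈ 120; (120 − 110) / 110 ≈ +9.1%.

≈ +9.1%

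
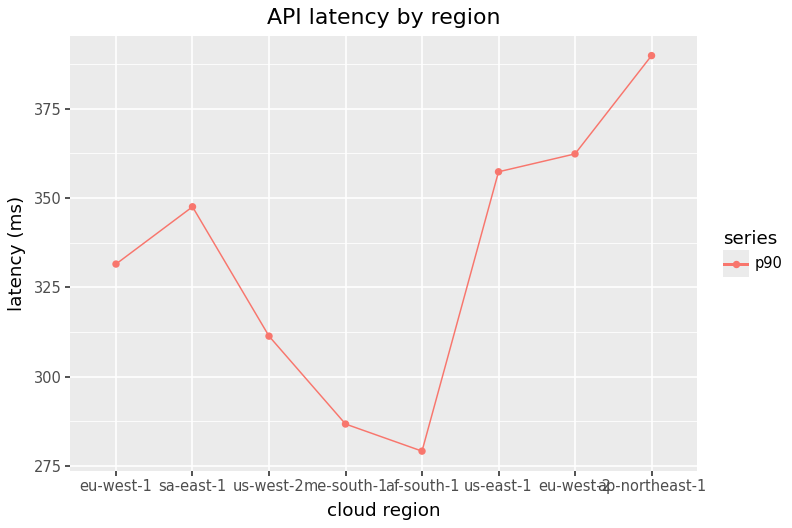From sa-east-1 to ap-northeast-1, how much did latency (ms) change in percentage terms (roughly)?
≈ +11.4%

sa-east-1 ≈ 350, ap-northeast-1 ≈ 390; (390 − 350) / 350 ≈ +11.4%.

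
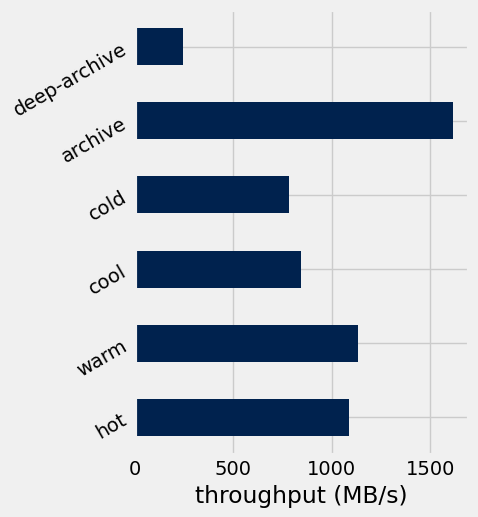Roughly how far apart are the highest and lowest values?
Max archive ≈ 1600, min deep-archive ≈ 200; range ≈ 1400.

≈ 1400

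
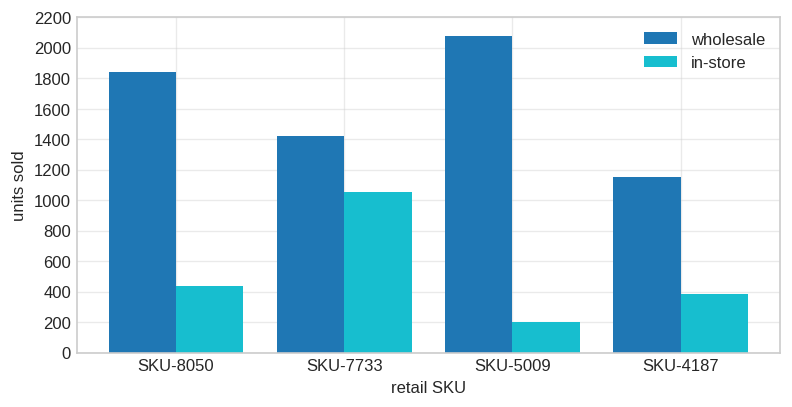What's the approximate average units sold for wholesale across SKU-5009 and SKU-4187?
(2000 + 1200) / 2 ≈ 1600.

≈ 1600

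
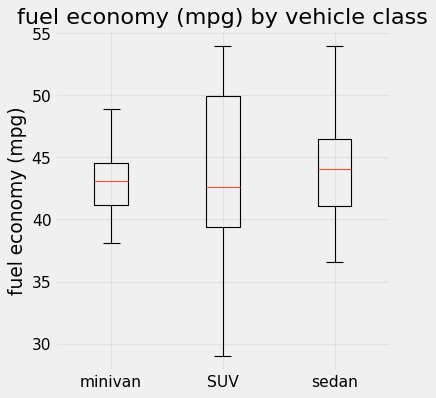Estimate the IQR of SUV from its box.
Q3 ≈ 50.0, Q1 ≈ 39.4; IQR ≈ 10.6.

≈ 10.6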